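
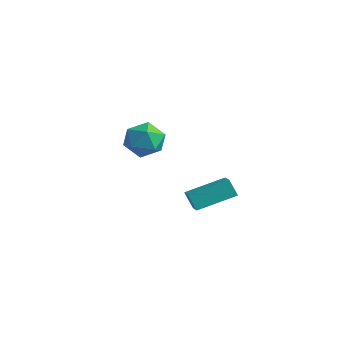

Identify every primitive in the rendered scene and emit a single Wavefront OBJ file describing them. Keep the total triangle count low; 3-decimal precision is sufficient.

v 0.971 -0.237 0.38
v 0.535 -0.311 1.141
v 1.736 1.317 0.969
v 1.3 1.244 1.73
v 1.74 -0.764 0.77
v 1.304 -0.837 1.531
v 2.505 0.791 1.359
v 2.069 0.717 2.12
v -3.738 1.596 2.996
v -2.867 1.786 2.5
v -4.193 0.554 1.8
v -3.322 0.744 1.304
v -3.306 0.227 2.182
v -3.025 0.871 2.922
v -4.035 1.469 1.378
v -3.754 2.113 2.118
v -3.051 1.708 1.5
v -2.6 0.94 1.997
v -4.46 1.4 2.303
v -4.009 0.632 2.8
f 2 4 1
f 5 2 1
f 1 4 3
f 3 5 1
f 2 8 4
f 6 2 5
f 6 8 2
f 4 8 3
f 7 5 3
f 3 8 7
f 7 6 5
f 8 6 7
f 9 20 14
f 9 14 10
f 9 10 16
f 9 16 19
f 9 19 20
f 10 14 18
f 14 20 13
f 20 19 11
f 19 16 15
f 16 10 17
f 12 18 13
f 12 13 11
f 12 11 15
f 12 15 17
f 12 17 18
f 13 18 14
f 11 13 20
f 15 11 19
f 17 15 16
f 18 17 10



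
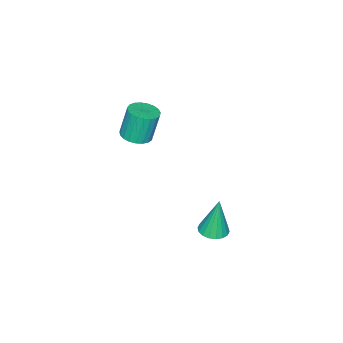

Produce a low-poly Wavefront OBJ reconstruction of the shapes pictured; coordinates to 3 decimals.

v -3.337 -4.016 2.231
v -2.561 -3.837 2.378
v -2.927 -3.625 4.055
v -3.703 -3.804 3.909
v -2.691 -3.534 2.311
v -3.057 -3.321 3.988
v -2.933 -3.314 2.23
v -3.299 -3.102 3.908
v -3.245 -3.216 2.15
v -3.611 -3.003 3.827
v -3.573 -3.256 2.083
v -3.939 -3.043 3.761
v -3.86 -3.427 2.043
v -4.226 -3.215 3.72
v -4.057 -3.701 2.034
v -4.422 -3.488 3.712
v -4.129 -4.029 2.06
v -4.495 -3.816 3.738
v -4.064 -4.354 2.116
v -4.43 -4.142 3.793
v -3.873 -4.622 2.191
v -4.239 -4.409 3.868
v -3.59 -4.784 2.273
v -3.956 -4.572 3.951
v -3.263 -4.814 2.348
v -3.629 -4.602 4.026
v -2.949 -4.706 2.403
v -3.315 -4.494 4.081
v -2.702 -4.479 2.428
v -3.068 -4.266 4.106
v -2.565 -4.171 2.419
v -2.93 -3.959 4.097
v -1.021 2.245 0.267
v -0.299 2.163 0.337
v -1.199 2.415 2.333
v -0.332 2.484 0.307
v -0.502 2.759 0.27
v -0.775 2.931 0.232
v -1.096 2.968 0.201
v -1.403 2.861 0.183
v -1.633 2.632 0.182
v -1.743 2.327 0.198
v -1.709 2.005 0.228
v -1.539 1.73 0.265
v -1.266 1.558 0.303
v -0.945 1.522 0.334
v -0.639 1.628 0.351
v -0.408 1.857 0.352
f 2 1 5
f 2 5 3
f 3 5 6
f 3 6 4
f 5 1 7
f 5 7 6
f 6 7 8
f 6 8 4
f 7 1 9
f 7 9 8
f 8 9 10
f 8 10 4
f 9 1 11
f 9 11 10
f 10 11 12
f 10 12 4
f 11 1 13
f 11 13 12
f 12 13 14
f 12 14 4
f 13 1 15
f 13 15 14
f 14 15 16
f 14 16 4
f 15 1 17
f 15 17 16
f 16 17 18
f 16 18 4
f 17 1 19
f 17 19 18
f 18 19 20
f 18 20 4
f 19 1 21
f 19 21 20
f 20 21 22
f 20 22 4
f 21 1 23
f 21 23 22
f 22 23 24
f 22 24 4
f 23 1 25
f 23 25 24
f 24 25 26
f 24 26 4
f 25 1 27
f 25 27 26
f 26 27 28
f 26 28 4
f 27 1 29
f 27 29 28
f 28 29 30
f 28 30 4
f 29 1 31
f 29 31 30
f 30 31 32
f 30 32 4
f 31 1 2
f 31 2 32
f 32 2 3
f 32 3 4
f 34 33 36
f 34 36 35
f 36 33 37
f 36 37 35
f 37 33 38
f 37 38 35
f 38 33 39
f 38 39 35
f 39 33 40
f 39 40 35
f 40 33 41
f 40 41 35
f 41 33 42
f 41 42 35
f 42 33 43
f 42 43 35
f 43 33 44
f 43 44 35
f 44 33 45
f 44 45 35
f 45 33 46
f 45 46 35
f 46 33 47
f 46 47 35
f 47 33 48
f 47 48 35
f 48 33 34
f 48 34 35



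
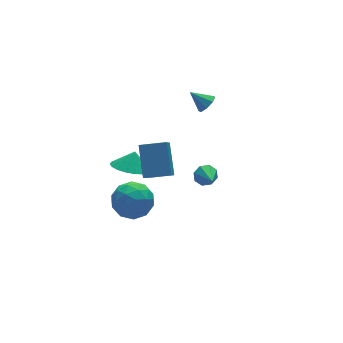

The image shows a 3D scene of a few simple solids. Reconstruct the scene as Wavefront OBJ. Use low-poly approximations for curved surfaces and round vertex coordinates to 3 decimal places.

v 3.599 -1.326 -2.853
v 4.158 -1.603 -3.097
v 3.301 -2.534 -2.167
v 4.235 -1.367 -2.648
v 3.94 -1.107 -2.319
v 3.444 -0.976 -2.303
v 3.039 -1.05 -2.608
v 2.962 -1.285 -3.057
v 3.258 -1.545 -3.386
v 3.753 -1.676 -3.403
v -0.626 -5.282 2.764
v -0.164 -3.985 4.045
v -1.807 -4.629 2.529
v -1.345 -3.332 3.81
v -0.095 -4.628 1.91
v 0.367 -3.331 3.191
v -1.276 -3.975 1.675
v -0.814 -2.678 2.956
v 3.924 -0.809 2.61
v 4.361 -0.882 3.058
v 3.296 -0.151 3.33
v 4.445 -0.497 2.78
v 4.223 -0.295 2.402
v 3.827 -0.394 2.146
v 3.487 -0.736 2.162
v 3.403 -1.12 2.44
v 3.625 -1.323 2.818
v 4.021 -1.224 3.074
v -0.245 -0.291 -1.201
v 0.4 0.421 -1.717
v 0.165 -0.009 -0.299
v 0.004 0.684 -1.62
v -0.441 0.754 -1.439
v -0.847 0.617 -1.212
v -1.134 0.3 -0.982
v -1.245 -0.134 -0.796
v -1.157 -0.599 -0.69
v -0.889 -1.003 -0.685
v -0.494 -1.266 -0.782
v -0.049 -1.337 -0.962
v 0.357 -1.2 -1.19
v 0.644 -0.883 -1.419
v 0.755 -0.449 -1.606
v 0.668 0.016 -1.712
v -1.364 -0.253 -3.623
v -0.303 -0.192 -4.178
v -0.697 -1.688 -2.502
v 0.364 -1.627 -3.057
v 0.01 -0.733 -2.342
v -0.403 0.154 -3.034
v -0.597 -2.034 -3.646
v -1.01 -1.147 -4.338
v 0.171 -1.293 -4.192
v 0.546 -0.489 -3.386
v -1.546 -1.391 -3.294
v -1.171 -0.587 -2.488
v -0.892 -0.096 -3.999
v -0.108 -1.784 -2.681
v -0.316 -1.258 -2.261
v 0.308 -1.222 -2.587
v -0.951 0.107 -3.327
v -0.327 0.143 -3.653
v -0.143 -0.175 -2.574
v -0.673 -2.023 -3.027
v -0.049 -1.987 -3.353
v -1.308 -0.658 -4.093
v -0.684 -0.622 -4.419
v -0.857 -1.705 -4.106
v 0.01 -0.708 -4.333
v 0.402 -1.551 -3.674
v -0.163 -1.791 -4.02
v -0.406 -1.269 -4.427
v 0.23 -0.235 -3.859
v 0.623 -1.079 -3.2
v 0.415 -0.553 -2.78
v 0.172 -0.032 -3.187
v 0.509 -0.882 -3.867
v -1.623 -0.801 -3.48
v -1.23 -1.645 -2.821
v -1.172 -1.848 -3.493
v -1.415 -1.327 -3.9
v -1.402 -0.329 -3.006
v -1.01 -1.172 -2.347
v -0.594 -0.611 -2.253
v -0.837 -0.089 -2.66
v -1.509 -0.998 -2.813
f 2 1 4
f 2 4 3
f 4 1 5
f 4 5 3
f 5 1 6
f 5 6 3
f 6 1 7
f 6 7 3
f 7 1 8
f 7 8 3
f 8 1 9
f 8 9 3
f 9 1 10
f 9 10 3
f 10 1 2
f 10 2 3
f 12 14 11
f 15 12 11
f 11 14 13
f 13 15 11
f 12 18 14
f 16 12 15
f 16 18 12
f 14 18 13
f 17 15 13
f 13 18 17
f 17 16 15
f 18 16 17
f 20 19 22
f 20 22 21
f 22 19 23
f 22 23 21
f 23 19 24
f 23 24 21
f 24 19 25
f 24 25 21
f 25 19 26
f 25 26 21
f 26 19 27
f 26 27 21
f 27 19 28
f 27 28 21
f 28 19 20
f 28 20 21
f 30 29 32
f 30 32 31
f 32 29 33
f 32 33 31
f 33 29 34
f 33 34 31
f 34 29 35
f 34 35 31
f 35 29 36
f 35 36 31
f 36 29 37
f 36 37 31
f 37 29 38
f 37 38 31
f 38 29 39
f 38 39 31
f 39 29 40
f 39 40 31
f 40 29 41
f 40 41 31
f 41 29 42
f 41 42 31
f 42 29 43
f 42 43 31
f 43 29 44
f 43 44 31
f 44 29 30
f 44 30 31
f 45 82 61
f 82 56 85
f 61 85 50
f 82 85 61
f 45 61 57
f 61 50 62
f 57 62 46
f 61 62 57
f 45 57 66
f 57 46 67
f 66 67 52
f 57 67 66
f 45 66 78
f 66 52 81
f 78 81 55
f 66 81 78
f 45 78 82
f 78 55 86
f 82 86 56
f 78 86 82
f 46 62 73
f 62 50 76
f 73 76 54
f 62 76 73
f 50 85 63
f 85 56 84
f 63 84 49
f 85 84 63
f 56 86 83
f 86 55 79
f 83 79 47
f 86 79 83
f 55 81 80
f 81 52 68
f 80 68 51
f 81 68 80
f 52 67 72
f 67 46 69
f 72 69 53
f 67 69 72
f 48 74 60
f 74 54 75
f 60 75 49
f 74 75 60
f 48 60 58
f 60 49 59
f 58 59 47
f 60 59 58
f 48 58 65
f 58 47 64
f 65 64 51
f 58 64 65
f 48 65 70
f 65 51 71
f 70 71 53
f 65 71 70
f 48 70 74
f 70 53 77
f 74 77 54
f 70 77 74
f 49 75 63
f 75 54 76
f 63 76 50
f 75 76 63
f 47 59 83
f 59 49 84
f 83 84 56
f 59 84 83
f 51 64 80
f 64 47 79
f 80 79 55
f 64 79 80
f 53 71 72
f 71 51 68
f 72 68 52
f 71 68 72
f 54 77 73
f 77 53 69
f 73 69 46
f 77 69 73



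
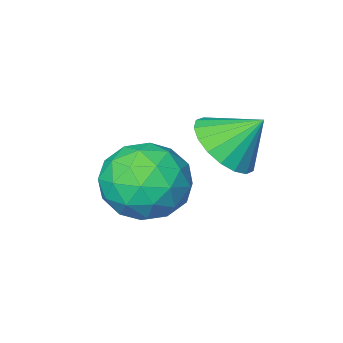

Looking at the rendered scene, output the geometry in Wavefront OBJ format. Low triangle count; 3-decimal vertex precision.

v -1.703 0.299 -1.363
v -0.791 0.59 -2.101
v -1.629 -1.55 -1.999
v -0.717 -1.259 -2.737
v -0.546 -1.269 -1.54
v -0.592 -0.126 -1.147
v -1.828 -0.834 -2.953
v -1.874 0.309 -2.56
v -0.868 -0.111 -3.084
v -0.076 -0.38 -2.211
v -2.344 -0.58 -1.889
v -1.552 -0.849 -1.016
v -1.253 0.607 -1.676
v -1.167 -1.567 -2.424
v -1.067 -1.572 -1.72
v -0.53 -1.402 -2.154
v -1.136 0.186 -1.115
v -0.6 0.357 -1.549
v -0.457 -0.736 -1.22
v -1.82 -1.317 -2.551
v -1.284 -1.146 -2.985
v -1.89 0.442 -1.946
v -1.353 0.612 -2.38
v -1.963 -0.224 -2.88
v -0.762 0.366 -2.688
v -0.719 -0.721 -3.062
v -1.372 -0.471 -3.188
v -1.399 0.201 -2.957
v -0.297 0.208 -2.175
v -0.254 -0.879 -2.549
v -0.153 -0.885 -1.845
v -0.18 -0.213 -1.614
v -0.342 -0.204 -2.752
v -2.166 -0.081 -1.551
v -2.123 -1.168 -1.925
v -2.24 -0.747 -2.486
v -2.267 -0.075 -2.255
v -1.701 -0.239 -1.038
v -1.658 -1.326 -1.412
v -1.021 -1.161 -1.143
v -1.048 -0.489 -0.912
v -2.078 -0.756 -1.348
v -2.287 1.285 -0.196
v -1.507 1.792 0.112
v -2.993 1.815 0.716
v -1.687 2.059 -0.182
v -1.985 2.173 -0.479
v -2.343 2.111 -0.72
v -2.69 1.885 -0.857
v -2.957 1.54 -0.864
v -3.092 1.145 -0.738
v -3.067 0.777 -0.505
v -2.887 0.51 -0.21
v -2.589 0.396 0.087
v -2.23 0.459 0.328
v -1.883 0.684 0.465
v -1.616 1.029 0.471
v -1.482 1.425 0.345
f 1 38 17
f 38 12 41
f 17 41 6
f 38 41 17
f 1 17 13
f 17 6 18
f 13 18 2
f 17 18 13
f 1 13 22
f 13 2 23
f 22 23 8
f 13 23 22
f 1 22 34
f 22 8 37
f 34 37 11
f 22 37 34
f 1 34 38
f 34 11 42
f 38 42 12
f 34 42 38
f 2 18 29
f 18 6 32
f 29 32 10
f 18 32 29
f 6 41 19
f 41 12 40
f 19 40 5
f 41 40 19
f 12 42 39
f 42 11 35
f 39 35 3
f 42 35 39
f 11 37 36
f 37 8 24
f 36 24 7
f 37 24 36
f 8 23 28
f 23 2 25
f 28 25 9
f 23 25 28
f 4 30 16
f 30 10 31
f 16 31 5
f 30 31 16
f 4 16 14
f 16 5 15
f 14 15 3
f 16 15 14
f 4 14 21
f 14 3 20
f 21 20 7
f 14 20 21
f 4 21 26
f 21 7 27
f 26 27 9
f 21 27 26
f 4 26 30
f 26 9 33
f 30 33 10
f 26 33 30
f 5 31 19
f 31 10 32
f 19 32 6
f 31 32 19
f 3 15 39
f 15 5 40
f 39 40 12
f 15 40 39
f 7 20 36
f 20 3 35
f 36 35 11
f 20 35 36
f 9 27 28
f 27 7 24
f 28 24 8
f 27 24 28
f 10 33 29
f 33 9 25
f 29 25 2
f 33 25 29
f 44 43 46
f 44 46 45
f 46 43 47
f 46 47 45
f 47 43 48
f 47 48 45
f 48 43 49
f 48 49 45
f 49 43 50
f 49 50 45
f 50 43 51
f 50 51 45
f 51 43 52
f 51 52 45
f 52 43 53
f 52 53 45
f 53 43 54
f 53 54 45
f 54 43 55
f 54 55 45
f 55 43 56
f 55 56 45
f 56 43 57
f 56 57 45
f 57 43 58
f 57 58 45
f 58 43 44
f 58 44 45



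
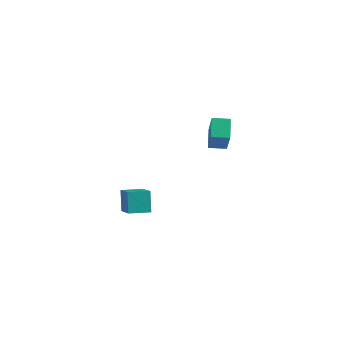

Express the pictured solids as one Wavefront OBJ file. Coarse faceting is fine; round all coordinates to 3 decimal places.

v -4.145 0.436 -4.476
v -4.596 0.854 -3.142
v -3.424 1.514 -4.571
v -3.875 1.932 -3.236
v -2.845 -0.372 -3.784
v -3.296 0.046 -2.449
v -2.124 0.706 -3.878
v -2.575 1.124 -2.544
v 1.336 1.456 2.22
v 2.236 0.652 3.701
v 0.664 2.285 3.079
v 1.564 1.482 4.559
v 2.076 2.138 2.141
v 2.976 1.335 3.621
v 1.404 2.968 2.999
v 2.304 2.164 4.48
f 2 4 1
f 5 2 1
f 1 4 3
f 3 5 1
f 2 8 4
f 6 2 5
f 6 8 2
f 4 8 3
f 7 5 3
f 3 8 7
f 7 6 5
f 8 6 7
f 10 12 9
f 13 10 9
f 9 12 11
f 11 13 9
f 10 16 12
f 14 10 13
f 14 16 10
f 12 16 11
f 15 13 11
f 11 16 15
f 15 14 13
f 16 14 15



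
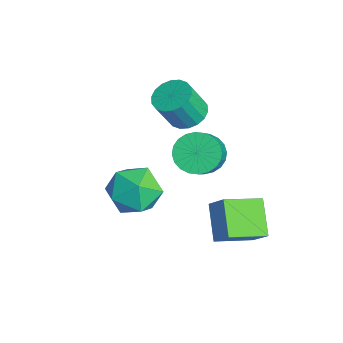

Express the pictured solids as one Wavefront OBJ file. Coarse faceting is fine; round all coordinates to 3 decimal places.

v 1.074 1.432 0.129
v 1.525 1.021 -0.492
v 2.997 0.398 0.991
v 2.546 0.808 1.611
v 1.665 1.33 -0.501
v 3.137 0.706 0.981
v 1.716 1.654 -0.415
v 3.188 1.031 1.067
v 1.668 1.945 -0.246
v 3.14 1.321 1.236
v 1.531 2.157 -0.02
v 3.003 1.534 1.463
v 1.323 2.259 0.229
v 2.795 1.636 1.711
v 1.078 2.235 0.463
v 2.55 1.612 1.945
v 0.832 2.089 0.645
v 2.304 1.466 2.127
v 0.623 1.842 0.749
v 2.095 1.219 2.232
v 0.483 1.534 0.759
v 1.955 0.91 2.241
v 0.432 1.209 0.673
v 1.904 0.586 2.155
v 0.48 0.919 0.504
v 1.952 0.295 1.986
v 0.617 0.706 0.277
v 2.089 0.083 1.76
v 0.825 0.604 0.029
v 2.297 -0.019 1.511
v 1.07 0.628 -0.205
v 2.542 0.005 1.277
v 1.316 0.774 -0.387
v 2.788 0.151 1.095
v 1.114 -1.339 -0.076
v 1.644 -0.428 -0.497
v 2.696 -2.272 -0.103
v 3.226 -1.361 -0.524
v 2.843 -1.351 0.545
v 1.865 -0.775 0.561
v 2.475 -1.925 -1.161
v 1.497 -1.349 -1.145
v 2.485 -0.79 -1.168
v 2.713 -0.435 -0.114
v 1.627 -2.265 -0.486
v 1.855 -1.91 0.568
v -1.392 1.567 0.322
v -0.805 1.108 0.004
v -0.621 0.434 1.32
v -1.208 0.893 1.638
v -0.625 1.395 0.127
v -0.441 0.721 1.442
v -0.597 1.717 0.287
v -0.412 1.042 1.603
v -0.726 2.009 0.455
v -0.542 1.334 1.771
v -0.987 2.213 0.596
v -0.803 1.538 1.912
v -1.329 2.289 0.683
v -1.144 1.615 1.999
v -1.683 2.223 0.699
v -1.498 1.548 2.015
v -1.979 2.026 0.64
v -1.795 1.352 1.956
v -2.159 1.739 0.518
v -1.975 1.065 1.833
v -2.188 1.418 0.357
v -2.003 0.743 1.673
v -2.058 1.126 0.189
v -1.874 0.451 1.505
v -1.797 0.922 0.048
v -1.613 0.247 1.364
v -1.456 0.845 -0.039
v -1.271 0.171 1.277
v -1.102 0.912 -0.055
v -0.917 0.237 1.261
v 1.643 1.52 -2.316
v 2.33 1.861 -1.486
v 1.471 3.046 -2.801
v 2.158 3.387 -1.971
v 2.902 1.353 -3.289
v 3.589 1.694 -2.459
v 2.73 2.879 -3.774
v 3.417 3.22 -2.944
f 2 1 5
f 2 5 3
f 3 5 6
f 3 6 4
f 5 1 7
f 5 7 6
f 6 7 8
f 6 8 4
f 7 1 9
f 7 9 8
f 8 9 10
f 8 10 4
f 9 1 11
f 9 11 10
f 10 11 12
f 10 12 4
f 11 1 13
f 11 13 12
f 12 13 14
f 12 14 4
f 13 1 15
f 13 15 14
f 14 15 16
f 14 16 4
f 15 1 17
f 15 17 16
f 16 17 18
f 16 18 4
f 17 1 19
f 17 19 18
f 18 19 20
f 18 20 4
f 19 1 21
f 19 21 20
f 20 21 22
f 20 22 4
f 21 1 23
f 21 23 22
f 22 23 24
f 22 24 4
f 23 1 25
f 23 25 24
f 24 25 26
f 24 26 4
f 25 1 27
f 25 27 26
f 26 27 28
f 26 28 4
f 27 1 29
f 27 29 28
f 28 29 30
f 28 30 4
f 29 1 31
f 29 31 30
f 30 31 32
f 30 32 4
f 31 1 33
f 31 33 32
f 32 33 34
f 32 34 4
f 33 1 2
f 33 2 34
f 34 2 3
f 34 3 4
f 35 46 40
f 35 40 36
f 35 36 42
f 35 42 45
f 35 45 46
f 36 40 44
f 40 46 39
f 46 45 37
f 45 42 41
f 42 36 43
f 38 44 39
f 38 39 37
f 38 37 41
f 38 41 43
f 38 43 44
f 39 44 40
f 37 39 46
f 41 37 45
f 43 41 42
f 44 43 36
f 48 47 51
f 48 51 49
f 49 51 52
f 49 52 50
f 51 47 53
f 51 53 52
f 52 53 54
f 52 54 50
f 53 47 55
f 53 55 54
f 54 55 56
f 54 56 50
f 55 47 57
f 55 57 56
f 56 57 58
f 56 58 50
f 57 47 59
f 57 59 58
f 58 59 60
f 58 60 50
f 59 47 61
f 59 61 60
f 60 61 62
f 60 62 50
f 61 47 63
f 61 63 62
f 62 63 64
f 62 64 50
f 63 47 65
f 63 65 64
f 64 65 66
f 64 66 50
f 65 47 67
f 65 67 66
f 66 67 68
f 66 68 50
f 67 47 69
f 67 69 68
f 68 69 70
f 68 70 50
f 69 47 71
f 69 71 70
f 70 71 72
f 70 72 50
f 71 47 73
f 71 73 72
f 72 73 74
f 72 74 50
f 73 47 75
f 73 75 74
f 74 75 76
f 74 76 50
f 75 47 48
f 75 48 76
f 76 48 49
f 76 49 50
f 78 80 77
f 81 78 77
f 77 80 79
f 79 81 77
f 78 84 80
f 82 78 81
f 82 84 78
f 80 84 79
f 83 81 79
f 79 84 83
f 83 82 81
f 84 82 83



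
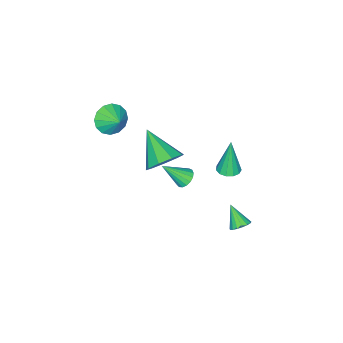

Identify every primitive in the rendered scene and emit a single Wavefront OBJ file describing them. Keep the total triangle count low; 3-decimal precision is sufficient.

v -2.174 1.132 -1.118
v -1.835 1.672 -1.063
v -2.406 1.068 0.938
v -2.18 1.771 -1.099
v -2.523 1.668 -1.141
v -2.755 1.394 -1.176
v -2.802 1.037 -1.192
v -2.65 0.71 -1.185
v -2.347 0.517 -1.157
v -1.989 0.519 -1.116
v -1.689 0.716 -1.076
v -1.543 1.045 -1.049
v -1.598 1.401 -1.045
v 1.212 -0.221 1.513
v 1.962 -0.006 2.186
v 0.628 -1.799 2.667
v 1.374 0.34 2.362
v 0.71 0.423 2.14
v 0.281 0.206 1.625
v 0.288 -0.212 1.058
v 0.727 -0.634 0.703
v 1.393 -0.863 0.728
v 1.974 -0.791 1.12
v 2.199 -0.453 1.695
v -0.702 2.996 -3.405
v -0.415 3.324 -3.022
v -0.998 2.144 -2.455
v -0.675 3.423 -3.014
v -0.94 3.424 -3.095
v -1.151 3.328 -3.248
v -1.259 3.155 -3.436
v -1.239 2.946 -3.618
v -1.096 2.748 -3.75
v -0.863 2.607 -3.804
v -0.593 2.555 -3.766
v -0.348 2.604 -3.646
v -0.184 2.743 -3.47
v -0.138 2.94 -3.279
v -0.222 3.149 -3.118
v 0.33 -4.323 1.633
v 1.081 -4.782 1.901
v 0.65 -3.477 2.187
v 1.207 -4.565 1.496
v 1.098 -4.283 1.128
v 0.783 -4.012 0.896
v 0.347 -3.824 0.861
v -0.094 -3.77 1.033
v -0.421 -3.863 1.366
v -0.547 -4.081 1.771
v -0.438 -4.362 2.139
v -0.123 -4.634 2.371
v 0.313 -4.822 2.406
v 0.754 -4.876 2.234
v -1.727 -1.266 -3.173
v -1.219 -1.248 -3.509
v -0.913 -2.114 -1.987
v -1.203 -1.006 -3.347
v -1.308 -0.824 -3.145
v -1.509 -0.743 -2.949
v -1.76 -0.781 -2.804
v -2.003 -0.931 -2.744
v -2.183 -1.158 -2.783
v -2.259 -1.409 -2.91
v -2.213 -1.628 -3.098
v -2.055 -1.764 -3.303
v -1.823 -1.785 -3.479
v -1.568 -1.688 -3.584
v -1.35 -1.494 -3.595
f 2 1 4
f 2 4 3
f 4 1 5
f 4 5 3
f 5 1 6
f 5 6 3
f 6 1 7
f 6 7 3
f 7 1 8
f 7 8 3
f 8 1 9
f 8 9 3
f 9 1 10
f 9 10 3
f 10 1 11
f 10 11 3
f 11 1 12
f 11 12 3
f 12 1 13
f 12 13 3
f 13 1 2
f 13 2 3
f 15 14 17
f 15 17 16
f 17 14 18
f 17 18 16
f 18 14 19
f 18 19 16
f 19 14 20
f 19 20 16
f 20 14 21
f 20 21 16
f 21 14 22
f 21 22 16
f 22 14 23
f 22 23 16
f 23 14 24
f 23 24 16
f 24 14 15
f 24 15 16
f 26 25 28
f 26 28 27
f 28 25 29
f 28 29 27
f 29 25 30
f 29 30 27
f 30 25 31
f 30 31 27
f 31 25 32
f 31 32 27
f 32 25 33
f 32 33 27
f 33 25 34
f 33 34 27
f 34 25 35
f 34 35 27
f 35 25 36
f 35 36 27
f 36 25 37
f 36 37 27
f 37 25 38
f 37 38 27
f 38 25 39
f 38 39 27
f 39 25 26
f 39 26 27
f 41 40 43
f 41 43 42
f 43 40 44
f 43 44 42
f 44 40 45
f 44 45 42
f 45 40 46
f 45 46 42
f 46 40 47
f 46 47 42
f 47 40 48
f 47 48 42
f 48 40 49
f 48 49 42
f 49 40 50
f 49 50 42
f 50 40 51
f 50 51 42
f 51 40 52
f 51 52 42
f 52 40 53
f 52 53 42
f 53 40 41
f 53 41 42
f 55 54 57
f 55 57 56
f 57 54 58
f 57 58 56
f 58 54 59
f 58 59 56
f 59 54 60
f 59 60 56
f 60 54 61
f 60 61 56
f 61 54 62
f 61 62 56
f 62 54 63
f 62 63 56
f 63 54 64
f 63 64 56
f 64 54 65
f 64 65 56
f 65 54 66
f 65 66 56
f 66 54 67
f 66 67 56
f 67 54 68
f 67 68 56
f 68 54 55
f 68 55 56



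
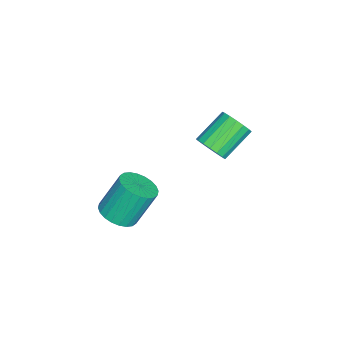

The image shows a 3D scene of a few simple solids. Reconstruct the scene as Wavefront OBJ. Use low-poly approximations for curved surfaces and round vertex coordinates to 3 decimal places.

v -2.099 0.275 -3.205
v -1.527 0.399 -2.589
v -2.849 1.269 -1.538
v -3.421 1.145 -2.155
v -1.493 0.731 -2.821
v -2.815 1.601 -1.77
v -1.598 0.959 -3.141
v -2.92 1.829 -2.09
v -1.817 1.03 -3.476
v -3.14 1.9 -2.426
v -2.101 0.928 -3.749
v -3.424 1.798 -2.699
v -2.385 0.677 -3.898
v -3.707 1.547 -2.847
v -2.603 0.333 -3.888
v -3.925 1.203 -2.837
v -2.705 -0.024 -3.721
v -4.027 0.847 -2.67
v -2.669 -0.312 -3.436
v -3.991 0.558 -2.386
v -2.502 -0.466 -3.099
v -3.824 0.404 -2.048
v -2.243 -0.45 -2.786
v -3.565 0.42 -1.735
v -1.95 -0.268 -2.569
v -3.273 0.602 -1.518
v -1.692 0.038 -2.498
v -3.014 0.908 -1.447
v 2.504 -2.685 -4.394
v 3.228 -2.059 -4.47
v 2.7 -1.229 -2.683
v 1.976 -1.855 -2.606
v 2.951 -1.871 -4.639
v 2.423 -1.042 -2.852
v 2.606 -1.808 -4.771
v 2.078 -0.978 -2.983
v 2.245 -1.878 -4.845
v 1.718 -1.048 -3.057
v 1.924 -2.07 -4.85
v 1.396 -1.241 -3.063
v 1.691 -2.357 -4.786
v 1.164 -1.527 -2.998
v 1.582 -2.693 -4.662
v 1.054 -1.863 -2.875
v 1.613 -3.028 -4.497
v 1.086 -2.198 -2.71
v 1.78 -3.311 -4.317
v 1.252 -2.481 -2.53
v 2.057 -3.498 -4.148
v 1.529 -2.669 -2.361
v 2.402 -3.562 -4.017
v 1.874 -2.732 -2.229
v 2.762 -3.492 -3.943
v 2.235 -2.662 -2.155
v 3.084 -3.299 -3.937
v 2.556 -2.47 -2.15
v 3.316 -3.013 -4.002
v 2.789 -2.183 -2.214
v 3.426 -2.677 -4.125
v 2.898 -1.847 -2.338
v 3.394 -2.342 -4.29
v 2.867 -1.512 -2.503
f 2 1 5
f 2 5 3
f 3 5 6
f 3 6 4
f 5 1 7
f 5 7 6
f 6 7 8
f 6 8 4
f 7 1 9
f 7 9 8
f 8 9 10
f 8 10 4
f 9 1 11
f 9 11 10
f 10 11 12
f 10 12 4
f 11 1 13
f 11 13 12
f 12 13 14
f 12 14 4
f 13 1 15
f 13 15 14
f 14 15 16
f 14 16 4
f 15 1 17
f 15 17 16
f 16 17 18
f 16 18 4
f 17 1 19
f 17 19 18
f 18 19 20
f 18 20 4
f 19 1 21
f 19 21 20
f 20 21 22
f 20 22 4
f 21 1 23
f 21 23 22
f 22 23 24
f 22 24 4
f 23 1 25
f 23 25 24
f 24 25 26
f 24 26 4
f 25 1 27
f 25 27 26
f 26 27 28
f 26 28 4
f 27 1 2
f 27 2 28
f 28 2 3
f 28 3 4
f 30 29 33
f 30 33 31
f 31 33 34
f 31 34 32
f 33 29 35
f 33 35 34
f 34 35 36
f 34 36 32
f 35 29 37
f 35 37 36
f 36 37 38
f 36 38 32
f 37 29 39
f 37 39 38
f 38 39 40
f 38 40 32
f 39 29 41
f 39 41 40
f 40 41 42
f 40 42 32
f 41 29 43
f 41 43 42
f 42 43 44
f 42 44 32
f 43 29 45
f 43 45 44
f 44 45 46
f 44 46 32
f 45 29 47
f 45 47 46
f 46 47 48
f 46 48 32
f 47 29 49
f 47 49 48
f 48 49 50
f 48 50 32
f 49 29 51
f 49 51 50
f 50 51 52
f 50 52 32
f 51 29 53
f 51 53 52
f 52 53 54
f 52 54 32
f 53 29 55
f 53 55 54
f 54 55 56
f 54 56 32
f 55 29 57
f 55 57 56
f 56 57 58
f 56 58 32
f 57 29 59
f 57 59 58
f 58 59 60
f 58 60 32
f 59 29 61
f 59 61 60
f 60 61 62
f 60 62 32
f 61 29 30
f 61 30 62
f 62 30 31
f 62 31 32



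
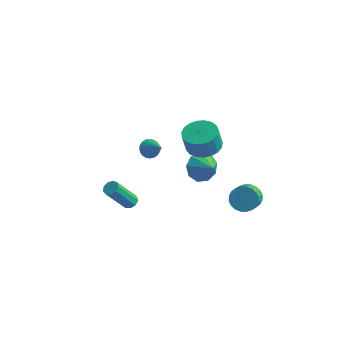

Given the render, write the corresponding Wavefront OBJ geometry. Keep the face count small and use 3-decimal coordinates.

v 2.742 -1.28 3.25
v 3.54 -0.69 3.438
v 3.475 -1.009 4.717
v 2.678 -1.6 4.53
v 3.22 -0.423 3.489
v 3.155 -0.742 4.768
v 2.817 -0.304 3.498
v 2.753 -0.623 4.777
v 2.402 -0.354 3.464
v 2.337 -0.673 4.744
v 2.045 -0.564 3.394
v 1.98 -0.883 4.673
v 1.809 -0.898 3.299
v 1.744 -1.217 4.578
v 1.734 -1.298 3.195
v 1.669 -1.617 4.474
v 1.834 -1.695 3.101
v 1.769 -2.014 4.38
v 2.09 -2.02 3.033
v 2.026 -2.34 4.312
v 2.46 -2.218 3.002
v 2.395 -2.537 4.281
v 2.878 -2.253 3.015
v 2.813 -2.572 4.294
v 3.273 -2.12 3.068
v 3.208 -2.439 4.347
v 3.576 -1.842 3.152
v 3.511 -2.161 4.432
v 3.735 -1.467 3.254
v 3.67 -1.786 4.533
v 3.722 -1.059 3.355
v 3.658 -1.379 4.634
v -2.552 1.027 -1.202
v -2.132 1.386 -1.581
v -1.468 0.673 -0.338
v -2.211 1.566 -1.408
v -2.342 1.663 -1.204
v -2.505 1.664 -0.999
v -2.675 1.568 -0.826
v -2.826 1.389 -0.709
v -2.935 1.155 -0.667
v -2.986 0.902 -0.707
v -2.971 0.668 -0.822
v -2.892 0.488 -0.995
v -2.762 0.391 -1.199
v -2.599 0.39 -1.404
v -2.429 0.486 -1.578
v -2.278 0.665 -1.694
v -2.168 0.899 -1.736
v -2.117 1.152 -1.696
v 3.205 2.524 -3.751
v 3.861 2.383 -4.289
v 4.17 1.454 -3.667
v 3.515 1.596 -3.129
v 4.005 2.583 -4.062
v 4.315 1.654 -3.44
v 4.027 2.774 -3.787
v 4.337 1.845 -3.165
v 3.925 2.928 -3.507
v 4.234 1.999 -2.885
v 3.712 3.02 -3.264
v 4.022 2.091 -2.642
v 3.423 3.036 -3.095
v 3.732 2.107 -2.473
v 3.1 2.975 -3.026
v 3.41 2.046 -2.404
v 2.793 2.845 -3.067
v 3.103 1.916 -2.445
v 2.55 2.666 -3.213
v 2.859 1.737 -2.591
v 2.405 2.466 -3.44
v 2.715 1.537 -2.818
v 2.383 2.275 -3.715
v 2.693 1.346 -3.093
v 2.486 2.121 -3.995
v 2.795 1.192 -3.373
v 2.698 2.029 -4.238
v 3.008 1.1 -3.616
v 2.988 2.013 -4.407
v 3.297 1.084 -3.785
v 3.31 2.074 -4.476
v 3.62 1.145 -3.854
v 3.617 2.204 -4.435
v 3.927 1.275 -3.813
v -0.655 -3.447 -1.761
v -0.182 -3.606 -1.727
v -0.672 -4.691 0.015
v -1.145 -4.533 -0.019
v -0.22 -3.313 -1.555
v -0.709 -4.398 0.187
v -0.461 -3.083 -1.479
v -0.951 -4.168 0.263
v -0.793 -3.023 -1.536
v -1.283 -4.108 0.207
v -1.061 -3.162 -1.697
v -1.55 -4.247 0.045
v -1.138 -3.434 -1.889
v -1.628 -4.52 -0.147
v -0.99 -3.713 -2.021
v -1.48 -4.798 -0.278
v -0.685 -3.867 -2.031
v -1.175 -4.952 -0.289
v -0.366 -3.825 -1.915
v -0.856 -4.91 -0.173
v 1.162 0.856 -0.9
v 1.749 1.392 -1.538
v 2.218 0.484 -0.24
v 1.554 1.792 -1.001
v 1.175 1.754 -0.416
v 0.79 1.295 -0.058
v 0.579 0.631 -0.094
v 0.64 0.072 -0.507
v 0.946 -0.12 -1.104
v 1.352 0.144 -1.606
v 1.67 0.742 -1.777
f 2 1 5
f 2 5 3
f 3 5 6
f 3 6 4
f 5 1 7
f 5 7 6
f 6 7 8
f 6 8 4
f 7 1 9
f 7 9 8
f 8 9 10
f 8 10 4
f 9 1 11
f 9 11 10
f 10 11 12
f 10 12 4
f 11 1 13
f 11 13 12
f 12 13 14
f 12 14 4
f 13 1 15
f 13 15 14
f 14 15 16
f 14 16 4
f 15 1 17
f 15 17 16
f 16 17 18
f 16 18 4
f 17 1 19
f 17 19 18
f 18 19 20
f 18 20 4
f 19 1 21
f 19 21 20
f 20 21 22
f 20 22 4
f 21 1 23
f 21 23 22
f 22 23 24
f 22 24 4
f 23 1 25
f 23 25 24
f 24 25 26
f 24 26 4
f 25 1 27
f 25 27 26
f 26 27 28
f 26 28 4
f 27 1 29
f 27 29 28
f 28 29 30
f 28 30 4
f 29 1 31
f 29 31 30
f 30 31 32
f 30 32 4
f 31 1 2
f 31 2 32
f 32 2 3
f 32 3 4
f 34 33 36
f 34 36 35
f 36 33 37
f 36 37 35
f 37 33 38
f 37 38 35
f 38 33 39
f 38 39 35
f 39 33 40
f 39 40 35
f 40 33 41
f 40 41 35
f 41 33 42
f 41 42 35
f 42 33 43
f 42 43 35
f 43 33 44
f 43 44 35
f 44 33 45
f 44 45 35
f 45 33 46
f 45 46 35
f 46 33 47
f 46 47 35
f 47 33 48
f 47 48 35
f 48 33 49
f 48 49 35
f 49 33 50
f 49 50 35
f 50 33 34
f 50 34 35
f 52 51 55
f 52 55 53
f 53 55 56
f 53 56 54
f 55 51 57
f 55 57 56
f 56 57 58
f 56 58 54
f 57 51 59
f 57 59 58
f 58 59 60
f 58 60 54
f 59 51 61
f 59 61 60
f 60 61 62
f 60 62 54
f 61 51 63
f 61 63 62
f 62 63 64
f 62 64 54
f 63 51 65
f 63 65 64
f 64 65 66
f 64 66 54
f 65 51 67
f 65 67 66
f 66 67 68
f 66 68 54
f 67 51 69
f 67 69 68
f 68 69 70
f 68 70 54
f 69 51 71
f 69 71 70
f 70 71 72
f 70 72 54
f 71 51 73
f 71 73 72
f 72 73 74
f 72 74 54
f 73 51 75
f 73 75 74
f 74 75 76
f 74 76 54
f 75 51 77
f 75 77 76
f 76 77 78
f 76 78 54
f 77 51 79
f 77 79 78
f 78 79 80
f 78 80 54
f 79 51 81
f 79 81 80
f 80 81 82
f 80 82 54
f 81 51 83
f 81 83 82
f 82 83 84
f 82 84 54
f 83 51 52
f 83 52 84
f 84 52 53
f 84 53 54
f 86 85 89
f 86 89 87
f 87 89 90
f 87 90 88
f 89 85 91
f 89 91 90
f 90 91 92
f 90 92 88
f 91 85 93
f 91 93 92
f 92 93 94
f 92 94 88
f 93 85 95
f 93 95 94
f 94 95 96
f 94 96 88
f 95 85 97
f 95 97 96
f 96 97 98
f 96 98 88
f 97 85 99
f 97 99 98
f 98 99 100
f 98 100 88
f 99 85 101
f 99 101 100
f 100 101 102
f 100 102 88
f 101 85 103
f 101 103 102
f 102 103 104
f 102 104 88
f 103 85 86
f 103 86 104
f 104 86 87
f 104 87 88
f 106 105 108
f 106 108 107
f 108 105 109
f 108 109 107
f 109 105 110
f 109 110 107
f 110 105 111
f 110 111 107
f 111 105 112
f 111 112 107
f 112 105 113
f 112 113 107
f 113 105 114
f 113 114 107
f 114 105 115
f 114 115 107
f 115 105 106
f 115 106 107



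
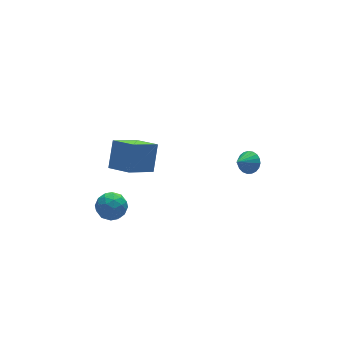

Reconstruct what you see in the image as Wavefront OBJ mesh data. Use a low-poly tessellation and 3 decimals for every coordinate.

v 3.892 -0.155 -1.623
v 4.258 0.08 -1.05
v 2.968 -0.485 -0.897
v 4.107 0.325 -1.131
v 3.918 0.487 -1.298
v 3.725 0.538 -1.521
v 3.56 0.469 -1.762
v 3.453 0.292 -1.978
v 3.422 0.038 -2.133
v 3.472 -0.25 -2.2
v 3.595 -0.521 -2.167
v 3.769 -0.729 -2.04
v 3.964 -0.838 -1.841
v 4.147 -0.828 -1.604
v 4.286 -0.703 -1.37
v 4.356 -0.482 -1.18
v 4.347 -0.205 -1.067
v -3.7 1.635 -2.619
v -2.932 1.645 -3.134
v -4.268 0.555 -3.486
v -3.5 0.565 -4.001
v -3.47 0.248 -3.133
v -3.119 0.916 -2.597
v -4.081 1.284 -4.023
v -3.73 1.952 -3.487
v -3.167 1.428 -4.002
v -2.79 0.788 -3.452
v -4.41 1.412 -3.168
v -4.033 0.772 -2.618
v -3.266 1.735 -2.8
v -3.934 0.465 -3.82
v -3.916 0.279 -3.309
v -3.465 0.285 -3.612
v -3.376 1.306 -2.484
v -2.925 1.312 -2.787
v -3.241 0.491 -2.786
v -4.275 0.888 -3.833
v -3.824 0.894 -4.136
v -3.735 1.915 -3.008
v -3.284 1.921 -3.311
v -3.959 1.709 -3.834
v -2.953 1.613 -3.614
v -3.287 0.978 -4.123
v -3.628 1.401 -4.136
v -3.422 1.794 -3.821
v -2.731 1.237 -3.29
v -3.065 0.602 -3.8
v -3.047 0.416 -3.289
v -2.841 0.808 -2.974
v -2.869 1.109 -3.8
v -4.135 1.598 -2.82
v -4.469 0.963 -3.33
v -4.359 1.392 -3.646
v -4.153 1.784 -3.331
v -3.913 1.222 -2.497
v -4.247 0.587 -3.006
v -3.778 0.406 -2.799
v -3.572 0.799 -2.484
v -4.331 1.091 -2.82
v -1.663 -0.026 -0.112
v -3.228 -0.409 0.876
v -2.259 1.21 -0.578
v -3.824 0.828 0.409
v -1.016 0.792 1.231
v -2.581 0.41 2.218
v -1.612 2.029 0.764
v -3.177 1.646 1.752
f 2 1 4
f 2 4 3
f 4 1 5
f 4 5 3
f 5 1 6
f 5 6 3
f 6 1 7
f 6 7 3
f 7 1 8
f 7 8 3
f 8 1 9
f 8 9 3
f 9 1 10
f 9 10 3
f 10 1 11
f 10 11 3
f 11 1 12
f 11 12 3
f 12 1 13
f 12 13 3
f 13 1 14
f 13 14 3
f 14 1 15
f 14 15 3
f 15 1 16
f 15 16 3
f 16 1 17
f 16 17 3
f 17 1 2
f 17 2 3
f 18 55 34
f 55 29 58
f 34 58 23
f 55 58 34
f 18 34 30
f 34 23 35
f 30 35 19
f 34 35 30
f 18 30 39
f 30 19 40
f 39 40 25
f 30 40 39
f 18 39 51
f 39 25 54
f 51 54 28
f 39 54 51
f 18 51 55
f 51 28 59
f 55 59 29
f 51 59 55
f 19 35 46
f 35 23 49
f 46 49 27
f 35 49 46
f 23 58 36
f 58 29 57
f 36 57 22
f 58 57 36
f 29 59 56
f 59 28 52
f 56 52 20
f 59 52 56
f 28 54 53
f 54 25 41
f 53 41 24
f 54 41 53
f 25 40 45
f 40 19 42
f 45 42 26
f 40 42 45
f 21 47 33
f 47 27 48
f 33 48 22
f 47 48 33
f 21 33 31
f 33 22 32
f 31 32 20
f 33 32 31
f 21 31 38
f 31 20 37
f 38 37 24
f 31 37 38
f 21 38 43
f 38 24 44
f 43 44 26
f 38 44 43
f 21 43 47
f 43 26 50
f 47 50 27
f 43 50 47
f 22 48 36
f 48 27 49
f 36 49 23
f 48 49 36
f 20 32 56
f 32 22 57
f 56 57 29
f 32 57 56
f 24 37 53
f 37 20 52
f 53 52 28
f 37 52 53
f 26 44 45
f 44 24 41
f 45 41 25
f 44 41 45
f 27 50 46
f 50 26 42
f 46 42 19
f 50 42 46
f 61 63 60
f 64 61 60
f 60 63 62
f 62 64 60
f 61 67 63
f 65 61 64
f 65 67 61
f 63 67 62
f 66 64 62
f 62 67 66
f 66 65 64
f 67 65 66



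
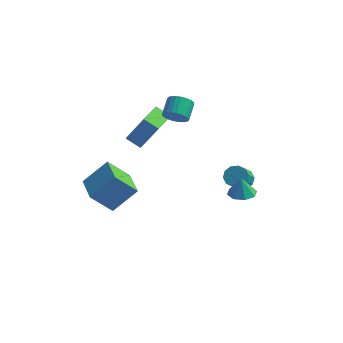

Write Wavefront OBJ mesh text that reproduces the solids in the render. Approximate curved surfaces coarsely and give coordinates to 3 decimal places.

v -3.701 -3.265 -1.426
v -4.804 -3.861 -0.065
v -2.543 -2.367 -0.094
v -3.646 -2.963 1.267
v -2.634 -4.877 -1.267
v -3.737 -5.473 0.094
v -1.476 -3.979 0.065
v -2.579 -4.575 1.426
v -1.103 1.375 2.625
v -0.614 1.069 3.179
v -0.668 2.158 3.829
v -1.157 2.465 3.275
v -0.409 1.197 2.981
v -0.463 2.286 3.632
v -0.31 1.352 2.729
v -0.364 2.442 3.38
v -0.332 1.511 2.461
v -0.386 2.601 3.112
v -0.471 1.65 2.218
v -0.525 2.739 2.869
v -0.706 1.746 2.037
v -0.76 2.835 2.688
v -1.002 1.786 1.946
v -1.056 2.875 2.596
v -1.313 1.763 1.957
v -1.367 2.853 2.608
v -1.592 1.682 2.071
v -1.646 2.771 2.721
v -1.797 1.554 2.268
v -1.851 2.643 2.919
v -1.896 1.398 2.52
v -1.95 2.488 3.171
v -1.874 1.239 2.788
v -1.928 2.329 3.439
v -1.735 1.101 3.031
v -1.789 2.19 3.682
v -1.5 1.005 3.212
v -1.554 2.094 3.863
v -1.204 0.965 3.304
v -1.258 2.054 3.954
v -0.893 0.987 3.292
v -0.947 2.077 3.943
v -3.444 1.849 -1.024
v -4.398 1.948 -0.485
v -3.37 3.794 -1.253
v -4.324 3.894 -0.714
v -2.376 2.026 0.834
v -3.33 2.126 1.373
v -2.302 3.972 0.605
v -3.256 4.071 1.144
v 3.263 0.385 -2.228
v 4.029 0.796 -2.198
v 3.177 0.455 -0.992
v 3.516 1.217 -2.257
v 2.855 1.151 -2.299
v 2.432 0.636 -2.299
v 2.496 -0.026 -2.257
v 3.009 -0.446 -2.198
v 3.67 -0.38 -2.156
v 4.093 0.134 -2.156
v 2.363 3.322 -3.483
v 2.811 3.751 -3.026
v 2.765 2.668 -1.961
v 2.317 2.238 -2.417
v 2.358 3.862 -2.934
v 2.311 2.778 -1.868
v 1.907 3.766 -3.051
v 1.86 2.683 -1.985
v 1.63 3.501 -3.332
v 1.583 2.418 -2.267
v 1.633 3.167 -3.672
v 1.586 2.084 -2.607
v 1.915 2.892 -3.939
v 1.869 1.809 -2.874
v 2.369 2.782 -4.032
v 2.322 1.698 -2.966
v 2.82 2.877 -3.915
v 2.773 1.794 -2.849
v 3.097 3.142 -3.633
v 3.05 2.059 -2.568
v 3.094 3.476 -3.293
v 3.047 2.393 -2.228
f 2 4 1
f 5 2 1
f 1 4 3
f 3 5 1
f 2 8 4
f 6 2 5
f 6 8 2
f 4 8 3
f 7 5 3
f 3 8 7
f 7 6 5
f 8 6 7
f 10 9 13
f 10 13 11
f 11 13 14
f 11 14 12
f 13 9 15
f 13 15 14
f 14 15 16
f 14 16 12
f 15 9 17
f 15 17 16
f 16 17 18
f 16 18 12
f 17 9 19
f 17 19 18
f 18 19 20
f 18 20 12
f 19 9 21
f 19 21 20
f 20 21 22
f 20 22 12
f 21 9 23
f 21 23 22
f 22 23 24
f 22 24 12
f 23 9 25
f 23 25 24
f 24 25 26
f 24 26 12
f 25 9 27
f 25 27 26
f 26 27 28
f 26 28 12
f 27 9 29
f 27 29 28
f 28 29 30
f 28 30 12
f 29 9 31
f 29 31 30
f 30 31 32
f 30 32 12
f 31 9 33
f 31 33 32
f 32 33 34
f 32 34 12
f 33 9 35
f 33 35 34
f 34 35 36
f 34 36 12
f 35 9 37
f 35 37 36
f 36 37 38
f 36 38 12
f 37 9 39
f 37 39 38
f 38 39 40
f 38 40 12
f 39 9 41
f 39 41 40
f 40 41 42
f 40 42 12
f 41 9 10
f 41 10 42
f 42 10 11
f 42 11 12
f 44 46 43
f 47 44 43
f 43 46 45
f 45 47 43
f 44 50 46
f 48 44 47
f 48 50 44
f 46 50 45
f 49 47 45
f 45 50 49
f 49 48 47
f 50 48 49
f 52 51 54
f 52 54 53
f 54 51 55
f 54 55 53
f 55 51 56
f 55 56 53
f 56 51 57
f 56 57 53
f 57 51 58
f 57 58 53
f 58 51 59
f 58 59 53
f 59 51 60
f 59 60 53
f 60 51 52
f 60 52 53
f 62 61 65
f 62 65 63
f 63 65 66
f 63 66 64
f 65 61 67
f 65 67 66
f 66 67 68
f 66 68 64
f 67 61 69
f 67 69 68
f 68 69 70
f 68 70 64
f 69 61 71
f 69 71 70
f 70 71 72
f 70 72 64
f 71 61 73
f 71 73 72
f 72 73 74
f 72 74 64
f 73 61 75
f 73 75 74
f 74 75 76
f 74 76 64
f 75 61 77
f 75 77 76
f 76 77 78
f 76 78 64
f 77 61 79
f 77 79 78
f 78 79 80
f 78 80 64
f 79 61 81
f 79 81 80
f 80 81 82
f 80 82 64
f 81 61 62
f 81 62 82
f 82 62 63
f 82 63 64



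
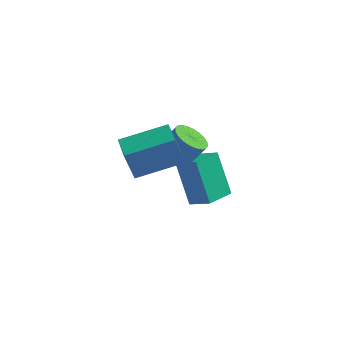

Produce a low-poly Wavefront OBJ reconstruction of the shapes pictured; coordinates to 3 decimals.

v 0.831 -3.888 1.01
v 0.461 -3.984 2.295
v 0.267 -2.764 0.932
v -0.103 -2.86 2.216
v 2.523 -3 1.564
v 2.153 -3.096 2.848
v 1.959 -1.876 1.485
v 1.589 -1.972 2.77
v 1.979 -0.283 -3.293
v 1.221 0.455 -1.526
v 2.547 0.945 -3.563
v 1.789 1.684 -1.795
v 2.871 -0.584 -2.785
v 2.113 0.155 -1.017
v 3.439 0.645 -3.054
v 2.681 1.383 -1.287
v 1.219 0.366 -0.828
v 1.603 0.921 -1.219
v 2.205 1.15 -0.302
v 1.821 0.594 0.088
v 1.37 1.08 -1.105
v 1.971 1.308 -0.188
v 1.113 1.129 -0.949
v 1.715 1.357 -0.032
v 0.873 1.063 -0.774
v 1.474 1.291 0.142
v 0.685 0.89 -0.608
v 1.286 1.118 0.309
v 0.579 0.637 -0.476
v 1.18 0.866 0.441
v 0.57 0.344 -0.397
v 1.171 0.572 0.52
v 0.66 0.053 -0.384
v 1.262 0.281 0.533
v 0.835 -0.19 -0.438
v 1.437 0.039 0.479
v 1.069 -0.348 -0.552
v 1.67 -0.12 0.365
v 1.325 -0.397 -0.708
v 1.927 -0.169 0.209
v 1.566 -0.331 -0.882
v 2.167 -0.103 0.034
v 1.754 -0.158 -1.049
v 2.355 0.07 -0.132
v 1.86 0.094 -1.181
v 2.461 0.323 -0.264
v 1.869 0.388 -1.26
v 2.47 0.616 -0.343
v 1.778 0.679 -1.273
v 2.38 0.907 -0.356
f 2 4 1
f 5 2 1
f 1 4 3
f 3 5 1
f 2 8 4
f 6 2 5
f 6 8 2
f 4 8 3
f 7 5 3
f 3 8 7
f 7 6 5
f 8 6 7
f 10 12 9
f 13 10 9
f 9 12 11
f 11 13 9
f 10 16 12
f 14 10 13
f 14 16 10
f 12 16 11
f 15 13 11
f 11 16 15
f 15 14 13
f 16 14 15
f 18 17 21
f 18 21 19
f 19 21 22
f 19 22 20
f 21 17 23
f 21 23 22
f 22 23 24
f 22 24 20
f 23 17 25
f 23 25 24
f 24 25 26
f 24 26 20
f 25 17 27
f 25 27 26
f 26 27 28
f 26 28 20
f 27 17 29
f 27 29 28
f 28 29 30
f 28 30 20
f 29 17 31
f 29 31 30
f 30 31 32
f 30 32 20
f 31 17 33
f 31 33 32
f 32 33 34
f 32 34 20
f 33 17 35
f 33 35 34
f 34 35 36
f 34 36 20
f 35 17 37
f 35 37 36
f 36 37 38
f 36 38 20
f 37 17 39
f 37 39 38
f 38 39 40
f 38 40 20
f 39 17 41
f 39 41 40
f 40 41 42
f 40 42 20
f 41 17 43
f 41 43 42
f 42 43 44
f 42 44 20
f 43 17 45
f 43 45 44
f 44 45 46
f 44 46 20
f 45 17 47
f 45 47 46
f 46 47 48
f 46 48 20
f 47 17 49
f 47 49 48
f 48 49 50
f 48 50 20
f 49 17 18
f 49 18 50
f 50 18 19
f 50 19 20



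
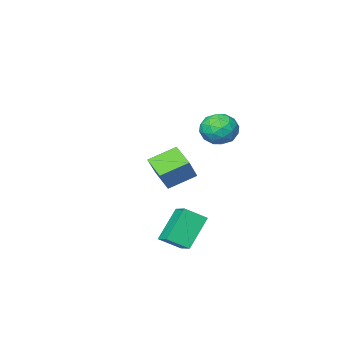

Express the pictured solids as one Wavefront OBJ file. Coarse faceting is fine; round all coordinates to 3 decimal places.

v 3.337 2.706 -2.241
v 3.575 3.782 -1.765
v 2.408 3.195 -2.881
v 2.645 4.27 -2.405
v 4.555 3.09 -3.715
v 4.792 4.165 -3.239
v 3.625 3.578 -4.355
v 3.863 4.654 -3.879
v 0.226 3.217 2.471
v 0.998 3.544 2.974
v 1.142 2.136 1.766
v 1.914 2.463 2.269
v 1.193 1.992 2.732
v 0.627 2.66 3.168
v 1.513 3.02 1.572
v 0.947 3.688 2.008
v 1.794 3.422 2.418
v 1.596 2.787 3.135
v 0.544 2.893 1.605
v 0.346 2.258 2.322
v 0.532 3.475 2.784
v 1.608 2.205 1.956
v 1.184 1.928 2.228
v 1.638 2.12 2.524
v 0.313 2.956 2.898
v 0.767 3.148 3.194
v 0.882 2.236 3.052
v 1.373 2.532 1.546
v 1.827 2.724 1.842
v 0.502 3.56 2.216
v 0.956 3.752 2.512
v 1.258 3.444 1.688
v 1.453 3.596 2.753
v 1.992 2.96 2.339
v 1.756 3.288 1.93
v 1.423 3.68 2.186
v 1.337 3.222 3.175
v 1.875 2.587 2.76
v 1.451 2.31 3.033
v 1.119 2.703 3.289
v 1.805 3.151 2.848
v 0.265 3.093 1.98
v 0.803 2.458 1.565
v 1.021 2.977 1.451
v 0.689 3.37 1.707
v 0.148 2.72 2.401
v 0.687 2.084 1.987
v 0.717 2 2.554
v 0.384 2.392 2.81
v 0.335 2.529 1.892
v 0.791 -1.915 -3.191
v 0.707 -3.167 -2.57
v -0.602 -1.466 -2.475
v -0.686 -2.717 -1.853
v 1.626 -1.343 -1.927
v 1.542 -2.594 -1.305
v 0.233 -0.893 -1.21
v 0.149 -2.145 -0.589
f 2 4 1
f 5 2 1
f 1 4 3
f 3 5 1
f 2 8 4
f 6 2 5
f 6 8 2
f 4 8 3
f 7 5 3
f 3 8 7
f 7 6 5
f 8 6 7
f 9 46 25
f 46 20 49
f 25 49 14
f 46 49 25
f 9 25 21
f 25 14 26
f 21 26 10
f 25 26 21
f 9 21 30
f 21 10 31
f 30 31 16
f 21 31 30
f 9 30 42
f 30 16 45
f 42 45 19
f 30 45 42
f 9 42 46
f 42 19 50
f 46 50 20
f 42 50 46
f 10 26 37
f 26 14 40
f 37 40 18
f 26 40 37
f 14 49 27
f 49 20 48
f 27 48 13
f 49 48 27
f 20 50 47
f 50 19 43
f 47 43 11
f 50 43 47
f 19 45 44
f 45 16 32
f 44 32 15
f 45 32 44
f 16 31 36
f 31 10 33
f 36 33 17
f 31 33 36
f 12 38 24
f 38 18 39
f 24 39 13
f 38 39 24
f 12 24 22
f 24 13 23
f 22 23 11
f 24 23 22
f 12 22 29
f 22 11 28
f 29 28 15
f 22 28 29
f 12 29 34
f 29 15 35
f 34 35 17
f 29 35 34
f 12 34 38
f 34 17 41
f 38 41 18
f 34 41 38
f 13 39 27
f 39 18 40
f 27 40 14
f 39 40 27
f 11 23 47
f 23 13 48
f 47 48 20
f 23 48 47
f 15 28 44
f 28 11 43
f 44 43 19
f 28 43 44
f 17 35 36
f 35 15 32
f 36 32 16
f 35 32 36
f 18 41 37
f 41 17 33
f 37 33 10
f 41 33 37
f 52 54 51
f 55 52 51
f 51 54 53
f 53 55 51
f 52 58 54
f 56 52 55
f 56 58 52
f 54 58 53
f 57 55 53
f 53 58 57
f 57 56 55
f 58 56 57



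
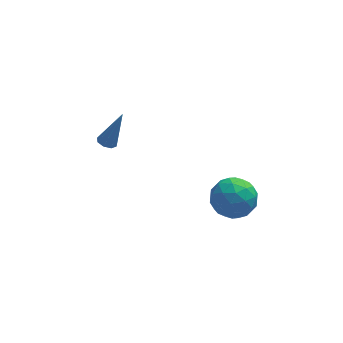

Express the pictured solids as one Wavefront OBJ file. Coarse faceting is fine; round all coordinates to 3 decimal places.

v -2.566 3.288 -2.563
v -2.101 3.451 -2.782
v -1.734 3.532 -0.617
v -2.36 3.765 -2.711
v -2.74 3.799 -2.552
v -3.019 3.534 -2.4
v -3.032 3.125 -2.343
v -2.772 2.811 -2.415
v -2.392 2.777 -2.573
v -2.114 3.042 -2.725
v 2.084 -2.14 -1.261
v 2.647 -2.422 -0.241
v 2.913 -3.658 -2.139
v 3.476 -3.94 -1.119
v 2.287 -4.068 -1.203
v 1.774 -3.13 -0.661
v 3.786 -2.95 -1.719
v 3.273 -2.012 -1.177
v 3.698 -2.924 -0.524
v 2.772 -3.614 -0.205
v 2.788 -2.466 -2.175
v 1.862 -3.156 -1.856
v 2.293 -2.148 -0.674
v 3.267 -3.932 -1.706
v 2.569 -4.007 -1.755
v 2.899 -4.173 -1.156
v 1.78 -2.563 -0.921
v 2.111 -2.73 -0.321
v 1.899 -3.697 -0.886
v 3.449 -3.35 -2.059
v 3.78 -3.517 -1.459
v 2.661 -1.907 -1.224
v 2.991 -2.073 -0.625
v 3.661 -2.383 -1.494
v 3.241 -2.609 -0.241
v 3.729 -3.501 -0.757
v 3.911 -2.919 -1.11
v 3.61 -2.367 -0.791
v 2.697 -3.014 -0.053
v 3.184 -3.907 -0.569
v 2.485 -3.981 -0.619
v 2.184 -3.43 -0.3
v 3.315 -3.309 -0.22
v 2.376 -2.173 -1.811
v 2.863 -3.066 -2.327
v 3.376 -2.65 -2.08
v 3.075 -2.099 -1.761
v 1.831 -2.579 -1.623
v 2.319 -3.471 -2.139
v 1.95 -3.713 -1.589
v 1.649 -3.161 -1.27
v 2.245 -2.771 -2.16
f 2 1 4
f 2 4 3
f 4 1 5
f 4 5 3
f 5 1 6
f 5 6 3
f 6 1 7
f 6 7 3
f 7 1 8
f 7 8 3
f 8 1 9
f 8 9 3
f 9 1 10
f 9 10 3
f 10 1 2
f 10 2 3
f 11 48 27
f 48 22 51
f 27 51 16
f 48 51 27
f 11 27 23
f 27 16 28
f 23 28 12
f 27 28 23
f 11 23 32
f 23 12 33
f 32 33 18
f 23 33 32
f 11 32 44
f 32 18 47
f 44 47 21
f 32 47 44
f 11 44 48
f 44 21 52
f 48 52 22
f 44 52 48
f 12 28 39
f 28 16 42
f 39 42 20
f 28 42 39
f 16 51 29
f 51 22 50
f 29 50 15
f 51 50 29
f 22 52 49
f 52 21 45
f 49 45 13
f 52 45 49
f 21 47 46
f 47 18 34
f 46 34 17
f 47 34 46
f 18 33 38
f 33 12 35
f 38 35 19
f 33 35 38
f 14 40 26
f 40 20 41
f 26 41 15
f 40 41 26
f 14 26 24
f 26 15 25
f 24 25 13
f 26 25 24
f 14 24 31
f 24 13 30
f 31 30 17
f 24 30 31
f 14 31 36
f 31 17 37
f 36 37 19
f 31 37 36
f 14 36 40
f 36 19 43
f 40 43 20
f 36 43 40
f 15 41 29
f 41 20 42
f 29 42 16
f 41 42 29
f 13 25 49
f 25 15 50
f 49 50 22
f 25 50 49
f 17 30 46
f 30 13 45
f 46 45 21
f 30 45 46
f 19 37 38
f 37 17 34
f 38 34 18
f 37 34 38
f 20 43 39
f 43 19 35
f 39 35 12
f 43 35 39



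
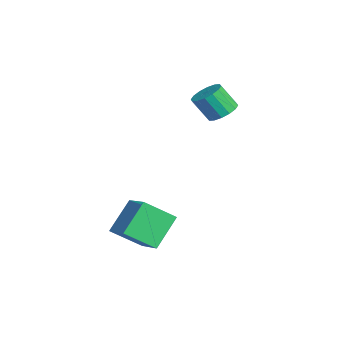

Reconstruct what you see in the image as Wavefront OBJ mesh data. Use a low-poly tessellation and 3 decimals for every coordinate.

v -2.589 2.771 2.308
v -1.997 3.306 2.765
v -2.258 2.464 4.089
v -2.851 1.929 3.632
v -2.42 3.518 2.817
v -2.681 2.677 4.141
v -2.888 3.531 2.733
v -3.149 2.689 4.056
v -3.277 3.339 2.534
v -3.538 2.498 3.858
v -3.481 2.996 2.275
v -3.742 2.154 3.599
v -3.446 2.592 2.025
v -3.708 1.75 3.349
v -3.182 2.236 1.851
v -3.443 1.394 3.175
v -2.759 2.023 1.799
v -3.02 1.182 3.123
v -2.291 2.011 1.884
v -2.552 1.169 3.207
v -1.902 2.202 2.082
v -2.163 1.361 3.406
v -1.698 2.546 2.341
v -1.959 1.704 3.665
v -1.732 2.95 2.591
v -1.994 2.108 3.915
v 1.802 -2.646 -1.258
v 3.471 -2.17 -0.487
v 1.881 -1.062 -2.408
v 3.551 -0.585 -1.637
v 2.809 -3.775 -2.743
v 4.479 -3.298 -1.972
v 2.889 -2.19 -3.893
v 4.558 -1.714 -3.122
f 2 1 5
f 2 5 3
f 3 5 6
f 3 6 4
f 5 1 7
f 5 7 6
f 6 7 8
f 6 8 4
f 7 1 9
f 7 9 8
f 8 9 10
f 8 10 4
f 9 1 11
f 9 11 10
f 10 11 12
f 10 12 4
f 11 1 13
f 11 13 12
f 12 13 14
f 12 14 4
f 13 1 15
f 13 15 14
f 14 15 16
f 14 16 4
f 15 1 17
f 15 17 16
f 16 17 18
f 16 18 4
f 17 1 19
f 17 19 18
f 18 19 20
f 18 20 4
f 19 1 21
f 19 21 20
f 20 21 22
f 20 22 4
f 21 1 23
f 21 23 22
f 22 23 24
f 22 24 4
f 23 1 25
f 23 25 24
f 24 25 26
f 24 26 4
f 25 1 2
f 25 2 26
f 26 2 3
f 26 3 4
f 28 30 27
f 31 28 27
f 27 30 29
f 29 31 27
f 28 34 30
f 32 28 31
f 32 34 28
f 30 34 29
f 33 31 29
f 29 34 33
f 33 32 31
f 34 32 33



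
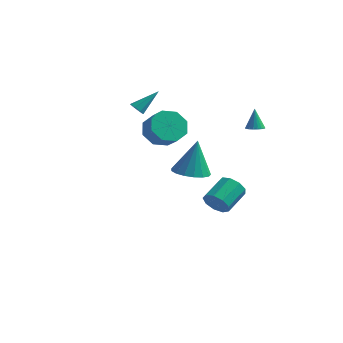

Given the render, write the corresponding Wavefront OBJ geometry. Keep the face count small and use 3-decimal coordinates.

v 2.202 3.277 1.541
v 2.736 3.304 1.619
v 1.998 3.623 2.819
v 2.681 3.528 1.55
v 2.53 3.701 1.478
v 2.315 3.791 1.42
v 2.078 3.779 1.385
v 1.865 3.667 1.381
v 1.719 3.478 1.409
v 1.669 3.25 1.463
v 1.724 3.026 1.532
v 1.874 2.853 1.603
v 2.089 2.763 1.662
v 2.327 2.775 1.697
v 2.54 2.887 1.701
v 2.686 3.075 1.673
v -3.869 1.227 2.554
v -3.43 1.159 2.303
v -3.091 2.293 3.626
v -3.639 1.456 2.16
v -3.983 1.619 2.248
v -4.26 1.552 2.515
v -4.308 1.295 2.805
v -4.099 0.999 2.948
v -3.755 0.836 2.86
v -3.478 0.902 2.593
v 1.788 -3.579 1.25
v 2.368 -4.405 1.401
v 1.932 -3.101 3.31
v 2.69 -4.053 1.297
v 2.806 -3.593 1.182
v 2.689 -3.13 1.083
v 2.365 -2.769 1.022
v 1.91 -2.595 1.013
v 1.426 -2.645 1.058
v 1.026 -2.91 1.147
v 0.8 -3.328 1.26
v 0.801 -3.803 1.371
v 1.028 -4.227 1.453
v 1.429 -4.503 1.489
v 1.913 -4.567 1.471
v 0.448 2.193 -4.165
v 1.016 1.844 -3.622
v 1.28 3.377 -2.912
v 0.712 3.727 -3.455
v 1.289 2.024 -4.111
v 1.553 3.557 -3.401
v 1.169 2.283 -4.626
v 1.433 3.816 -3.916
v 0.711 2.5 -4.924
v 0.975 4.033 -4.214
v 0.13 2.574 -4.868
v 0.394 4.107 -4.158
v -0.302 2.47 -4.482
v -0.038 4.003 -3.772
v -0.383 2.236 -3.948
v -0.119 3.769 -3.238
v -0.075 1.983 -3.516
v 0.189 3.516 -2.806
v 0.477 1.828 -3.387
v 0.741 3.361 -2.677
v -1.397 -0.763 2.331
v -0.587 -0.326 1.766
v 0.227 -0.88 2.503
v -0.583 -1.317 3.069
v -0.83 0.154 2.394
v -0.016 -0.4 3.131
v -1.405 0.096 2.985
v -0.591 -0.457 3.722
v -1.975 -0.464 3.193
v -1.161 -1.018 3.931
v -2.207 -1.2 2.897
v -1.393 -1.754 3.634
v -1.964 -1.68 2.269
v -1.15 -2.234 3.006
v -1.389 -1.623 1.678
v -0.575 -2.176 2.415
v -0.819 -1.062 1.469
v -0.005 -1.616 2.207
f 2 1 4
f 2 4 3
f 4 1 5
f 4 5 3
f 5 1 6
f 5 6 3
f 6 1 7
f 6 7 3
f 7 1 8
f 7 8 3
f 8 1 9
f 8 9 3
f 9 1 10
f 9 10 3
f 10 1 11
f 10 11 3
f 11 1 12
f 11 12 3
f 12 1 13
f 12 13 3
f 13 1 14
f 13 14 3
f 14 1 15
f 14 15 3
f 15 1 16
f 15 16 3
f 16 1 2
f 16 2 3
f 18 17 20
f 18 20 19
f 20 17 21
f 20 21 19
f 21 17 22
f 21 22 19
f 22 17 23
f 22 23 19
f 23 17 24
f 23 24 19
f 24 17 25
f 24 25 19
f 25 17 26
f 25 26 19
f 26 17 18
f 26 18 19
f 28 27 30
f 28 30 29
f 30 27 31
f 30 31 29
f 31 27 32
f 31 32 29
f 32 27 33
f 32 33 29
f 33 27 34
f 33 34 29
f 34 27 35
f 34 35 29
f 35 27 36
f 35 36 29
f 36 27 37
f 36 37 29
f 37 27 38
f 37 38 29
f 38 27 39
f 38 39 29
f 39 27 40
f 39 40 29
f 40 27 41
f 40 41 29
f 41 27 28
f 41 28 29
f 43 42 46
f 43 46 44
f 44 46 47
f 44 47 45
f 46 42 48
f 46 48 47
f 47 48 49
f 47 49 45
f 48 42 50
f 48 50 49
f 49 50 51
f 49 51 45
f 50 42 52
f 50 52 51
f 51 52 53
f 51 53 45
f 52 42 54
f 52 54 53
f 53 54 55
f 53 55 45
f 54 42 56
f 54 56 55
f 55 56 57
f 55 57 45
f 56 42 58
f 56 58 57
f 57 58 59
f 57 59 45
f 58 42 60
f 58 60 59
f 59 60 61
f 59 61 45
f 60 42 43
f 60 43 61
f 61 43 44
f 61 44 45
f 63 62 66
f 63 66 64
f 64 66 67
f 64 67 65
f 66 62 68
f 66 68 67
f 67 68 69
f 67 69 65
f 68 62 70
f 68 70 69
f 69 70 71
f 69 71 65
f 70 62 72
f 70 72 71
f 71 72 73
f 71 73 65
f 72 62 74
f 72 74 73
f 73 74 75
f 73 75 65
f 74 62 76
f 74 76 75
f 75 76 77
f 75 77 65
f 76 62 78
f 76 78 77
f 77 78 79
f 77 79 65
f 78 62 63
f 78 63 79
f 79 63 64
f 79 64 65



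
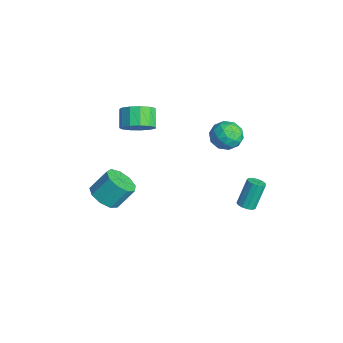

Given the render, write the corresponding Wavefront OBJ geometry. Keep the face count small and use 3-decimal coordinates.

v 2.24 3.098 -2.237
v 2.768 2.982 -2.058
v 2.389 3.725 -0.463
v 1.86 3.842 -0.643
v 2.78 3.274 -2.191
v 2.401 4.017 -0.596
v 2.62 3.51 -2.339
v 2.241 4.253 -0.744
v 2.34 3.616 -2.455
v 1.961 4.359 -0.86
v 2.028 3.557 -2.502
v 1.649 4.3 -0.907
v 1.783 3.353 -2.465
v 1.404 4.096 -0.87
v 1.683 3.068 -2.355
v 1.304 3.811 -0.761
v 1.76 2.792 -2.209
v 1.38 3.536 -0.614
v 1.989 2.614 -2.071
v 1.61 3.357 -0.477
v 2.298 2.59 -1.987
v 1.918 3.333 -0.392
v 2.588 2.727 -1.982
v 2.209 3.47 -0.387
v -2.022 -1.889 2.629
v -1.336 -1.4 3.24
v -2.292 -1.083 4.061
v -2.978 -1.571 3.451
v -1.531 -1.001 2.858
v -2.488 -0.683 3.679
v -1.882 -0.883 2.404
v -2.839 -0.566 3.225
v -2.278 -1.085 2.021
v -3.234 -0.768 2.842
v -2.592 -1.542 1.832
v -3.548 -1.225 2.653
v -2.725 -2.109 1.895
v -3.681 -1.792 2.717
v -2.635 -2.606 2.192
v -3.591 -2.289 3.014
v -2.35 -2.875 2.628
v -3.307 -2.558 3.449
v -1.961 -2.831 3.064
v -2.918 -2.514 3.885
v -1.591 -2.488 3.362
v -2.548 -2.171 4.183
v -1.358 -1.955 3.428
v -2.315 -1.637 4.249
v -2.008 3.573 1.615
v -1.375 4.125 0.982
v -1.085 2.175 1.318
v -0.452 2.727 0.685
v -0.446 2.906 1.721
v -1.016 3.77 1.905
v -1.444 2.53 0.395
v -2.014 3.394 0.579
v -1.027 3.481 0.228
v -0.41 3.713 1.047
v -2.05 2.587 1.253
v -1.433 2.819 2.072
v -1.772 3.972 1.325
v -0.688 2.328 0.975
v -0.684 2.434 1.584
v -0.312 2.758 1.212
v -1.561 3.763 1.867
v -1.19 4.088 1.495
v -0.643 3.371 1.929
v -1.27 2.212 0.805
v -0.899 2.537 0.433
v -2.148 3.542 1.088
v -1.776 3.866 0.716
v -1.817 2.929 0.371
v -1.196 3.917 0.51
v -0.653 3.096 0.335
v -1.236 2.98 0.165
v -1.571 3.488 0.273
v -0.833 4.054 0.991
v -0.291 3.233 0.816
v -0.287 3.338 1.425
v -0.622 3.846 1.533
v -0.629 3.675 0.548
v -2.169 3.067 1.484
v -1.627 2.246 1.309
v -1.838 2.454 0.767
v -2.173 2.962 0.875
v -1.807 3.204 1.965
v -1.264 2.383 1.79
v -0.889 2.812 2.027
v -1.224 3.32 2.135
v -1.831 2.625 1.752
v -3.529 -3.55 -4.615
v -2.751 -2.988 -5.111
v -2.693 -1.929 -3.821
v -3.471 -2.49 -3.325
v -3.414 -2.722 -5.3
v -3.356 -1.663 -4.01
v -4.13 -2.844 -5.168
v -4.073 -1.784 -3.878
v -4.566 -3.295 -4.778
v -4.508 -2.236 -3.488
v -4.516 -3.866 -4.311
v -4.458 -2.806 -3.021
v -4.004 -4.289 -3.987
v -3.947 -3.229 -2.697
v -3.27 -4.366 -3.956
v -3.212 -3.306 -2.667
v -2.657 -4.061 -4.234
v -2.599 -3.001 -2.944
v -2.452 -3.517 -4.69
v -2.394 -2.458 -3.4
f 2 1 5
f 2 5 3
f 3 5 6
f 3 6 4
f 5 1 7
f 5 7 6
f 6 7 8
f 6 8 4
f 7 1 9
f 7 9 8
f 8 9 10
f 8 10 4
f 9 1 11
f 9 11 10
f 10 11 12
f 10 12 4
f 11 1 13
f 11 13 12
f 12 13 14
f 12 14 4
f 13 1 15
f 13 15 14
f 14 15 16
f 14 16 4
f 15 1 17
f 15 17 16
f 16 17 18
f 16 18 4
f 17 1 19
f 17 19 18
f 18 19 20
f 18 20 4
f 19 1 21
f 19 21 20
f 20 21 22
f 20 22 4
f 21 1 23
f 21 23 22
f 22 23 24
f 22 24 4
f 23 1 2
f 23 2 24
f 24 2 3
f 24 3 4
f 26 25 29
f 26 29 27
f 27 29 30
f 27 30 28
f 29 25 31
f 29 31 30
f 30 31 32
f 30 32 28
f 31 25 33
f 31 33 32
f 32 33 34
f 32 34 28
f 33 25 35
f 33 35 34
f 34 35 36
f 34 36 28
f 35 25 37
f 35 37 36
f 36 37 38
f 36 38 28
f 37 25 39
f 37 39 38
f 38 39 40
f 38 40 28
f 39 25 41
f 39 41 40
f 40 41 42
f 40 42 28
f 41 25 43
f 41 43 42
f 42 43 44
f 42 44 28
f 43 25 45
f 43 45 44
f 44 45 46
f 44 46 28
f 45 25 47
f 45 47 46
f 46 47 48
f 46 48 28
f 47 25 26
f 47 26 48
f 48 26 27
f 48 27 28
f 49 86 65
f 86 60 89
f 65 89 54
f 86 89 65
f 49 65 61
f 65 54 66
f 61 66 50
f 65 66 61
f 49 61 70
f 61 50 71
f 70 71 56
f 61 71 70
f 49 70 82
f 70 56 85
f 82 85 59
f 70 85 82
f 49 82 86
f 82 59 90
f 86 90 60
f 82 90 86
f 50 66 77
f 66 54 80
f 77 80 58
f 66 80 77
f 54 89 67
f 89 60 88
f 67 88 53
f 89 88 67
f 60 90 87
f 90 59 83
f 87 83 51
f 90 83 87
f 59 85 84
f 85 56 72
f 84 72 55
f 85 72 84
f 56 71 76
f 71 50 73
f 76 73 57
f 71 73 76
f 52 78 64
f 78 58 79
f 64 79 53
f 78 79 64
f 52 64 62
f 64 53 63
f 62 63 51
f 64 63 62
f 52 62 69
f 62 51 68
f 69 68 55
f 62 68 69
f 52 69 74
f 69 55 75
f 74 75 57
f 69 75 74
f 52 74 78
f 74 57 81
f 78 81 58
f 74 81 78
f 53 79 67
f 79 58 80
f 67 80 54
f 79 80 67
f 51 63 87
f 63 53 88
f 87 88 60
f 63 88 87
f 55 68 84
f 68 51 83
f 84 83 59
f 68 83 84
f 57 75 76
f 75 55 72
f 76 72 56
f 75 72 76
f 58 81 77
f 81 57 73
f 77 73 50
f 81 73 77
f 92 91 95
f 92 95 93
f 93 95 96
f 93 96 94
f 95 91 97
f 95 97 96
f 96 97 98
f 96 98 94
f 97 91 99
f 97 99 98
f 98 99 100
f 98 100 94
f 99 91 101
f 99 101 100
f 100 101 102
f 100 102 94
f 101 91 103
f 101 103 102
f 102 103 104
f 102 104 94
f 103 91 105
f 103 105 104
f 104 105 106
f 104 106 94
f 105 91 107
f 105 107 106
f 106 107 108
f 106 108 94
f 107 91 109
f 107 109 108
f 108 109 110
f 108 110 94
f 109 91 92
f 109 92 110
f 110 92 93
f 110 93 94



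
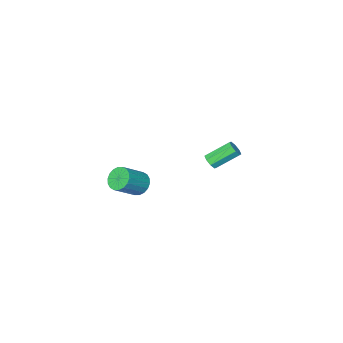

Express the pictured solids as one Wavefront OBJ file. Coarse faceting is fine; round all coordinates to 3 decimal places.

v -3.309 -1.224 -2.802
v -2.963 -1.102 -2.434
v -4.164 -0.534 -1.49
v -4.511 -0.656 -1.858
v -3.023 -0.804 -2.691
v -4.225 -0.236 -1.747
v -3.252 -0.752 -3.013
v -4.453 -0.184 -2.068
v -3.514 -0.976 -3.211
v -4.715 -0.409 -2.267
v -3.656 -1.346 -3.17
v -4.857 -0.778 -2.226
v -3.595 -1.644 -2.913
v -4.797 -1.076 -1.969
v -3.367 -1.696 -2.592
v -4.568 -1.128 -1.647
v -3.105 -1.471 -2.393
v -4.306 -0.904 -1.449
v 2.074 0.19 -1.399
v 2.514 0.104 -1.975
v 3.747 0.143 -1.036
v 3.306 0.23 -0.461
v 2.487 0.427 -1.952
v 3.72 0.466 -1.014
v 2.378 0.703 -1.821
v 3.611 0.742 -0.882
v 2.209 0.878 -1.605
v 3.442 0.917 -0.667
v 2.012 0.916 -1.349
v 3.245 0.955 -0.411
v 1.828 0.811 -1.103
v 3.061 0.85 -0.164
v 1.693 0.583 -0.916
v 2.926 0.622 0.023
v 1.633 0.277 -0.824
v 2.866 0.316 0.115
v 1.66 -0.046 -0.846
v 2.893 -0.007 0.092
v 1.769 -0.322 -0.978
v 3.002 -0.283 -0.039
v 1.938 -0.497 -1.193
v 3.171 -0.458 -0.255
v 2.135 -0.535 -1.449
v 3.368 -0.496 -0.511
v 2.319 -0.43 -1.696
v 3.552 -0.391 -0.757
v 2.454 -0.202 -1.883
v 3.687 -0.163 -0.944
f 2 1 5
f 2 5 3
f 3 5 6
f 3 6 4
f 5 1 7
f 5 7 6
f 6 7 8
f 6 8 4
f 7 1 9
f 7 9 8
f 8 9 10
f 8 10 4
f 9 1 11
f 9 11 10
f 10 11 12
f 10 12 4
f 11 1 13
f 11 13 12
f 12 13 14
f 12 14 4
f 13 1 15
f 13 15 14
f 14 15 16
f 14 16 4
f 15 1 17
f 15 17 16
f 16 17 18
f 16 18 4
f 17 1 2
f 17 2 18
f 18 2 3
f 18 3 4
f 20 19 23
f 20 23 21
f 21 23 24
f 21 24 22
f 23 19 25
f 23 25 24
f 24 25 26
f 24 26 22
f 25 19 27
f 25 27 26
f 26 27 28
f 26 28 22
f 27 19 29
f 27 29 28
f 28 29 30
f 28 30 22
f 29 19 31
f 29 31 30
f 30 31 32
f 30 32 22
f 31 19 33
f 31 33 32
f 32 33 34
f 32 34 22
f 33 19 35
f 33 35 34
f 34 35 36
f 34 36 22
f 35 19 37
f 35 37 36
f 36 37 38
f 36 38 22
f 37 19 39
f 37 39 38
f 38 39 40
f 38 40 22
f 39 19 41
f 39 41 40
f 40 41 42
f 40 42 22
f 41 19 43
f 41 43 42
f 42 43 44
f 42 44 22
f 43 19 45
f 43 45 44
f 44 45 46
f 44 46 22
f 45 19 47
f 45 47 46
f 46 47 48
f 46 48 22
f 47 19 20
f 47 20 48
f 48 20 21
f 48 21 22



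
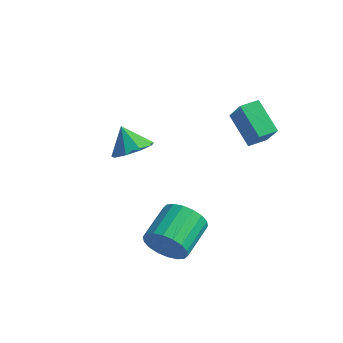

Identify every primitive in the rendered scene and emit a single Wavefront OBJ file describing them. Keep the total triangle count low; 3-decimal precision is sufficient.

v 0.686 -1.368 -2.134
v 1.23 -1.598 -1.278
v 1.019 0.158 -0.671
v 0.474 0.388 -1.526
v 1.557 -1.457 -1.573
v 1.346 0.299 -0.966
v 1.712 -1.298 -1.98
v 1.5 0.458 -1.373
v 1.663 -1.153 -2.416
v 1.452 0.603 -1.809
v 1.421 -1.05 -2.797
v 1.209 0.706 -2.19
v 1.033 -1.011 -3.047
v 0.821 0.745 -2.439
v 0.576 -1.042 -3.115
v 0.365 0.714 -2.508
v 0.141 -1.138 -2.989
v -0.07 0.618 -2.382
v -0.186 -1.279 -2.694
v -0.397 0.477 -2.087
v -0.34 -1.438 -2.287
v -0.552 0.318 -1.68
v -0.292 -1.583 -1.851
v -0.503 0.173 -1.244
v -0.049 -1.686 -1.47
v -0.261 0.07 -0.863
v 0.339 -1.725 -1.221
v 0.127 0.031 -0.613
v 0.795 -1.694 -1.152
v 0.584 0.062 -0.545
v 0.218 4 2.62
v 1.013 3.575 3.794
v 0.597 4.837 2.666
v 1.391 4.412 3.84
v 1.529 3.468 1.54
v 2.323 3.043 2.714
v 1.907 4.305 1.586
v 2.702 3.88 2.76
v -3.525 2.158 -0.086
v -2.703 2.432 0.415
v -4.275 2.342 1.046
v -2.998 2.98 0.13
v -3.538 3.143 -0.256
v -4.073 2.845 -0.562
v -4.351 2.226 -0.645
v -4.242 1.575 -0.467
v -3.798 1.196 -0.11
v -3.226 1.267 0.258
v -2.793 1.755 0.465
f 2 1 5
f 2 5 3
f 3 5 6
f 3 6 4
f 5 1 7
f 5 7 6
f 6 7 8
f 6 8 4
f 7 1 9
f 7 9 8
f 8 9 10
f 8 10 4
f 9 1 11
f 9 11 10
f 10 11 12
f 10 12 4
f 11 1 13
f 11 13 12
f 12 13 14
f 12 14 4
f 13 1 15
f 13 15 14
f 14 15 16
f 14 16 4
f 15 1 17
f 15 17 16
f 16 17 18
f 16 18 4
f 17 1 19
f 17 19 18
f 18 19 20
f 18 20 4
f 19 1 21
f 19 21 20
f 20 21 22
f 20 22 4
f 21 1 23
f 21 23 22
f 22 23 24
f 22 24 4
f 23 1 25
f 23 25 24
f 24 25 26
f 24 26 4
f 25 1 27
f 25 27 26
f 26 27 28
f 26 28 4
f 27 1 29
f 27 29 28
f 28 29 30
f 28 30 4
f 29 1 2
f 29 2 30
f 30 2 3
f 30 3 4
f 32 34 31
f 35 32 31
f 31 34 33
f 33 35 31
f 32 38 34
f 36 32 35
f 36 38 32
f 34 38 33
f 37 35 33
f 33 38 37
f 37 36 35
f 38 36 37
f 40 39 42
f 40 42 41
f 42 39 43
f 42 43 41
f 43 39 44
f 43 44 41
f 44 39 45
f 44 45 41
f 45 39 46
f 45 46 41
f 46 39 47
f 46 47 41
f 47 39 48
f 47 48 41
f 48 39 49
f 48 49 41
f 49 39 40
f 49 40 41



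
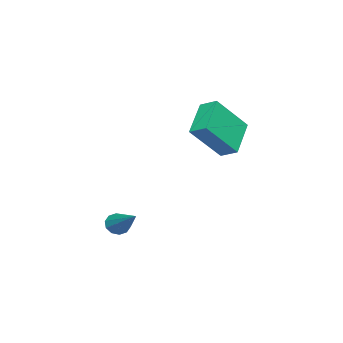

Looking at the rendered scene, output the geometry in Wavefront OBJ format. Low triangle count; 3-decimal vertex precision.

v -2.011 0.988 2.519
v -1.88 1.801 2.881
v -0.435 1.204 1.462
v -0.304 2.017 1.824
v -0.816 0.083 4.116
v -0.685 0.896 4.478
v 0.76 0.299 3.059
v 0.891 1.112 3.421
v 2.518 -2.136 -1.991
v 3 -2.442 -2.09
v 3.622 -0.744 -0.909
v 2.963 -2.205 -2.356
v 2.755 -1.942 -2.483
v 2.457 -1.753 -2.422
v 2.182 -1.71 -2.196
v 2.035 -1.83 -1.891
v 2.073 -2.067 -1.625
v 2.28 -2.33 -1.498
v 2.579 -2.519 -1.56
v 2.854 -2.562 -1.786
f 2 4 1
f 5 2 1
f 1 4 3
f 3 5 1
f 2 8 4
f 6 2 5
f 6 8 2
f 4 8 3
f 7 5 3
f 3 8 7
f 7 6 5
f 8 6 7
f 10 9 12
f 10 12 11
f 12 9 13
f 12 13 11
f 13 9 14
f 13 14 11
f 14 9 15
f 14 15 11
f 15 9 16
f 15 16 11
f 16 9 17
f 16 17 11
f 17 9 18
f 17 18 11
f 18 9 19
f 18 19 11
f 19 9 20
f 19 20 11
f 20 9 10
f 20 10 11

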